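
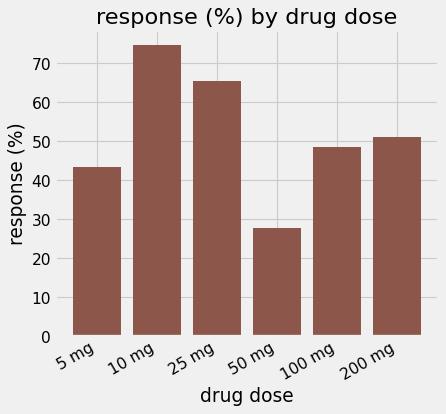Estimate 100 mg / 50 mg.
≈ 1.67×

100 mg ≈ 50, 50 mg ≈ 30; 50/30 ≈ 1.67.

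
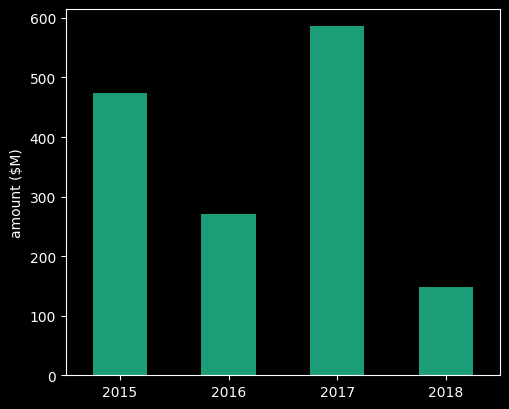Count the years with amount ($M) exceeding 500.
Above 500: 2017.

1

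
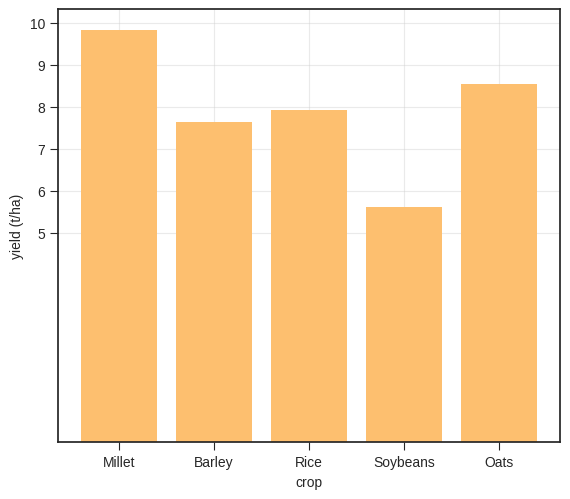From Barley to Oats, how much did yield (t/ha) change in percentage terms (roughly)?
≈ +12.5%

Barley ≈ 8, Oats ≈ 9; (9 − 8) / 8 ≈ +12.5%.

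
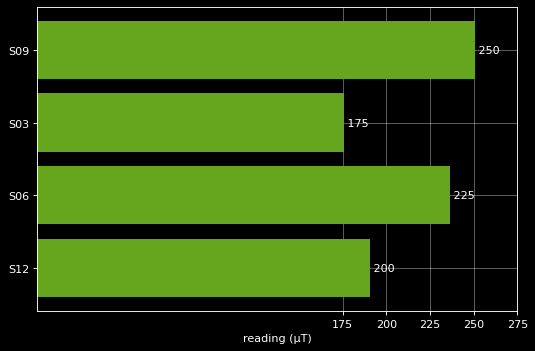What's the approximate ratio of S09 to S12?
≈ 1.25×

S09 ≈ 250, S12 ≈ 200; 250/200 ≈ 1.25.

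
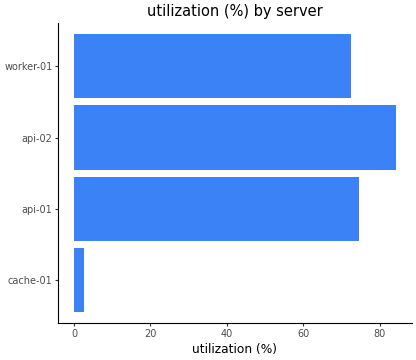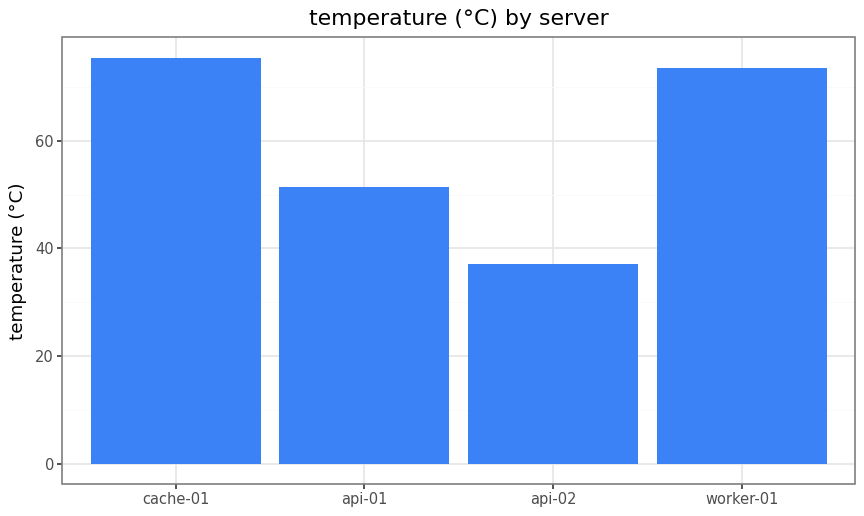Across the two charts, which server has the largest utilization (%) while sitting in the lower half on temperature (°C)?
api-02

Chart 2 median temperature (°C) ≈ 60; below-median servers: api-01, api-02. Among those, api-02 has the highest utilization (%) (≈ 80).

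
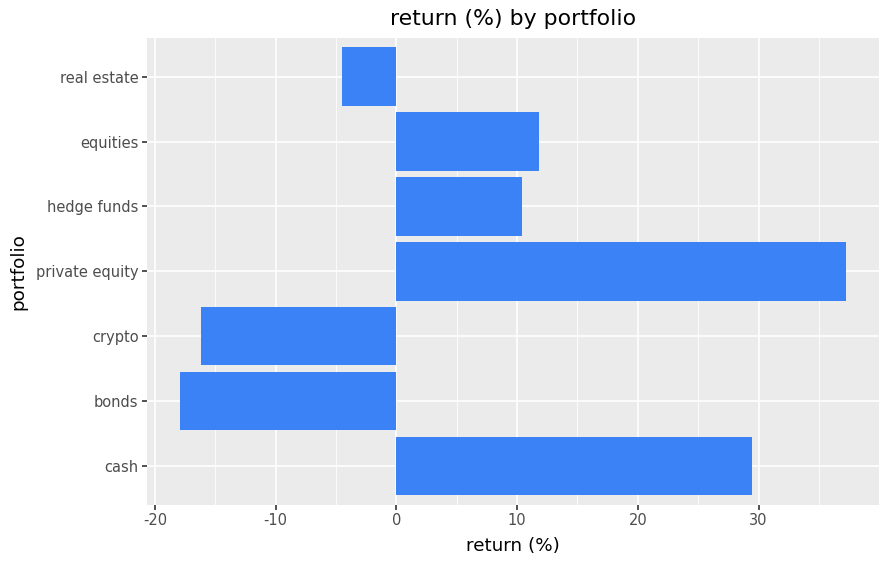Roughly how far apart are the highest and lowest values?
≈ 55

Max private equity ≈ 35, min bonds ≈ -20; range ≈ 55.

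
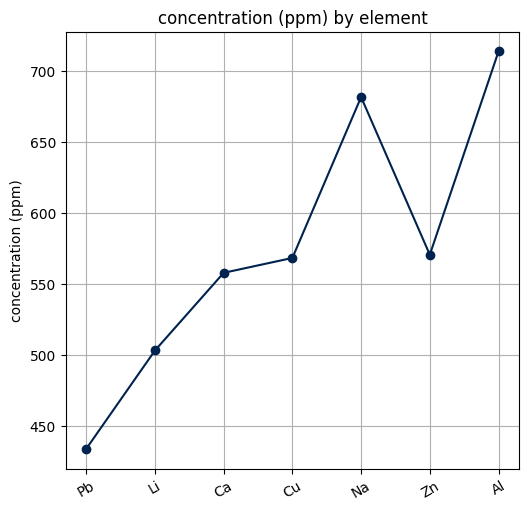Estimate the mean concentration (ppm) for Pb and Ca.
(425 + 550) / 2 ≈ 488.

≈ 488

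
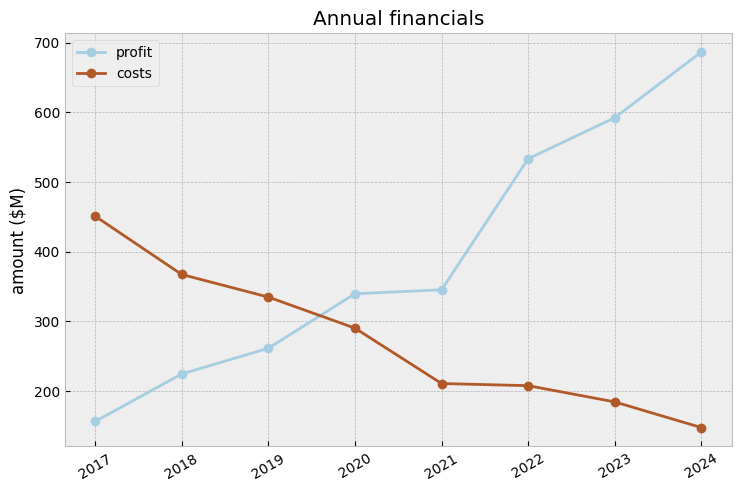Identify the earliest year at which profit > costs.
2019: profit ≈ 250 vs costs ≈ 350 (not yet); 2020: profit ≈ 350 vs costs ≈ 300 (first crossover).

2020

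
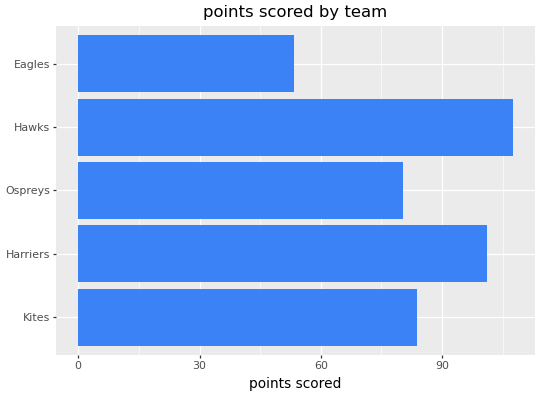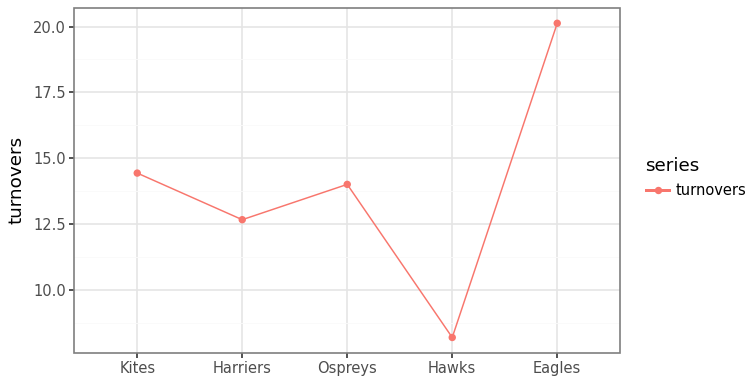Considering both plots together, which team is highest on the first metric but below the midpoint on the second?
Hawks

Chart 2 median turnovers ≈ 14; below-median teams: Harriers, Hawks. Among those, Hawks has the highest points scored (≈ 110).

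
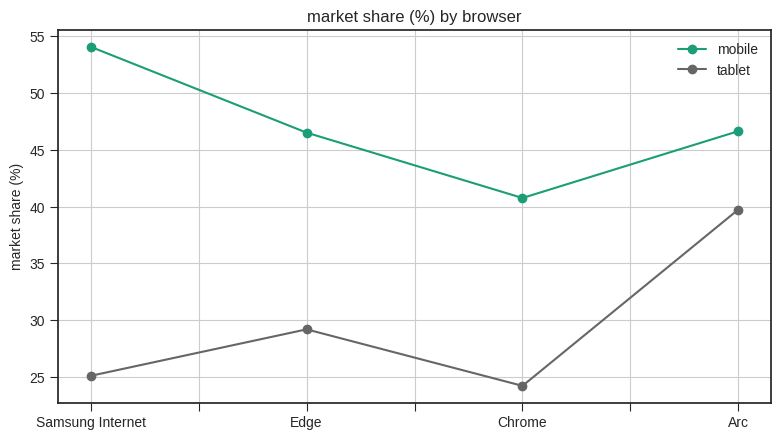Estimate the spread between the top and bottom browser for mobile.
Max Samsung Internet ≈ 55, min Chrome ≈ 40; range ≈ 15.

≈ 15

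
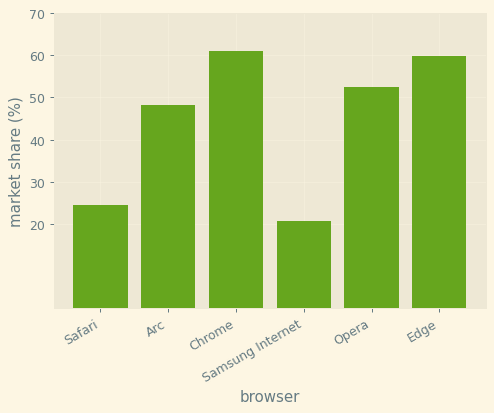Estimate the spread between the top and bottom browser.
≈ 40

Max Chrome ≈ 60, min Samsung Internet ≈ 20; range ≈ 40.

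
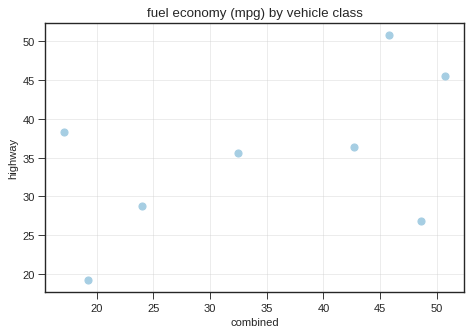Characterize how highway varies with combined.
positive, moderate

Points are positively correlated; moderate (|r| ≈ 0.5).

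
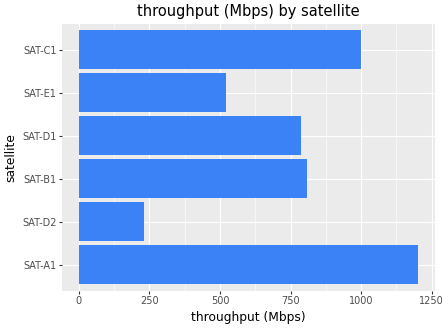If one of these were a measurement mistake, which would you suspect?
SAT-D2 ≈ 200; the rest sit between ≈ 500 and ≈ 1200.

SAT-D2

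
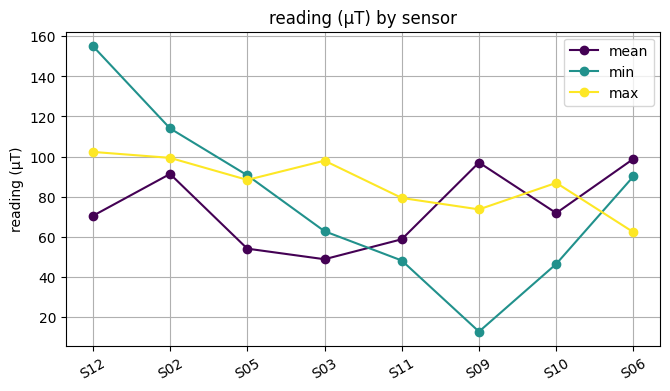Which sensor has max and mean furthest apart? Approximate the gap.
S03: max ≈ 100, mean ≈ 40 → gap ≈ 60. Next-largest (S06) is only ≈ 40.

S03, ≈ 60 µT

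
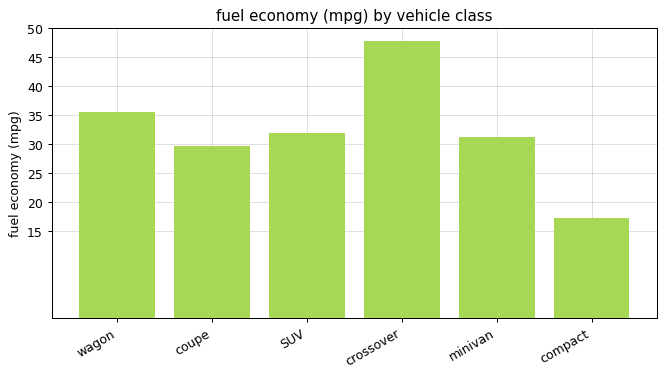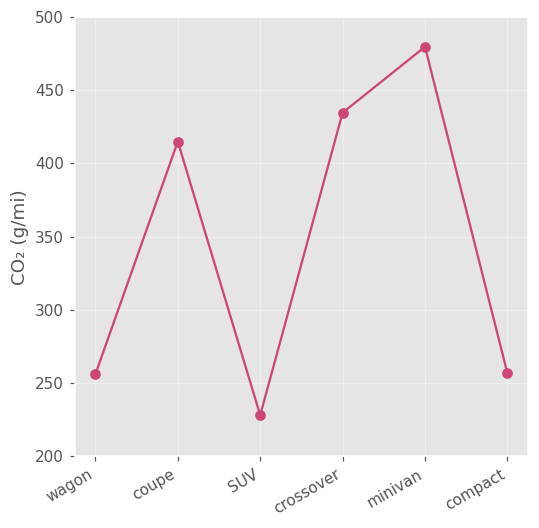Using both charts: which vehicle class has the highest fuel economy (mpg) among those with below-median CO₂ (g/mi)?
wagon

Chart 2 median CO₂ (g/mi) ≈ 350; below-median vehicle classes: wagon, SUV, compact. Among those, wagon has the highest fuel economy (mpg) (≈ 35).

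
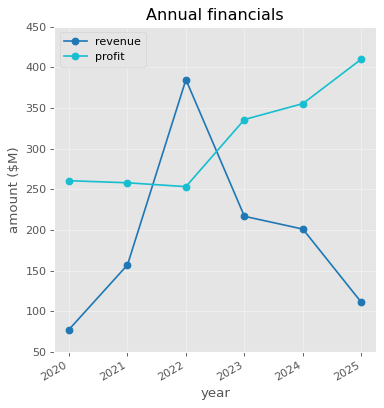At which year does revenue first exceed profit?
2021: revenue ≈ 150 vs profit ≈ 250 (not yet); 2022: revenue ≈ 400 vs profit ≈ 250 (first crossover).

2022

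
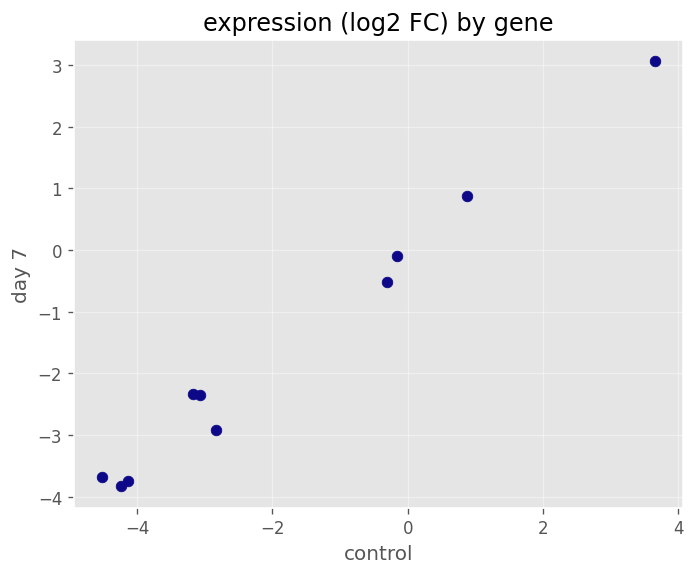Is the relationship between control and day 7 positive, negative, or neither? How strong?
positive, strong

Points are positively correlated; strong (|r| ≈ 1.0).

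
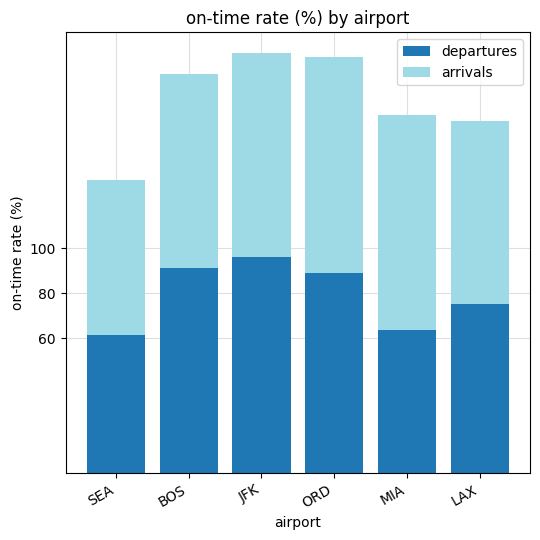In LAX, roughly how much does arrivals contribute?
arrivals top ≈ 160, bottom ≈ 80; segment ≈ 80.

≈ 80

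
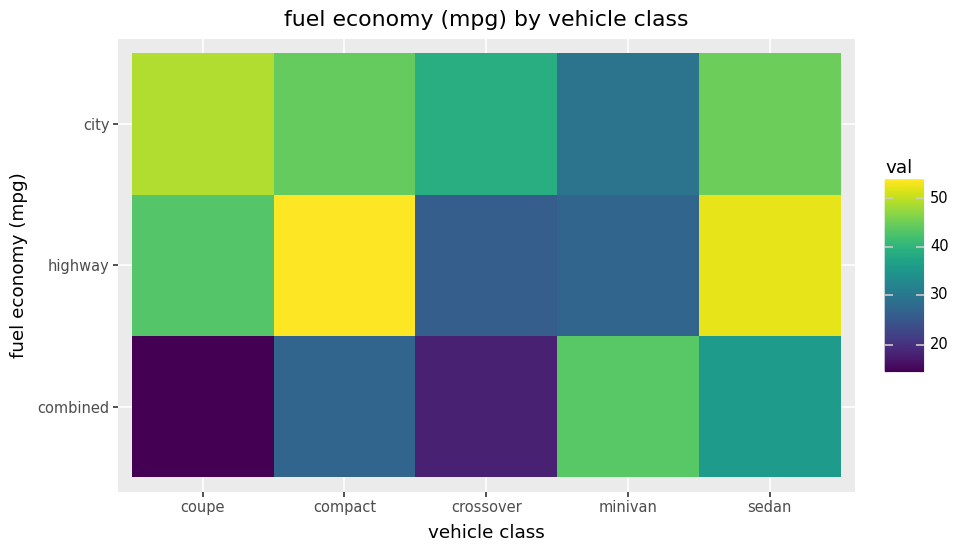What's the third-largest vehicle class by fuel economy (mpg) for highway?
coupe

Top 4 for highway: compact ≈ 55, sedan ≈ 50, coupe ≈ 45, minivan ≈ 25.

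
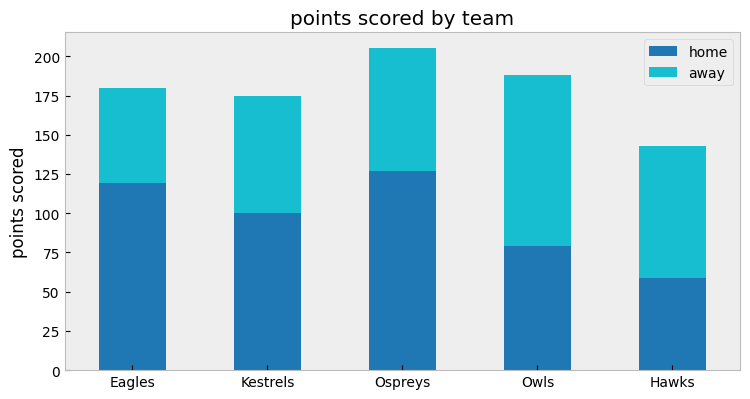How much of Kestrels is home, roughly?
home top ≈ 100, bottom ≈ 0; segment ≈ 100.

≈ 100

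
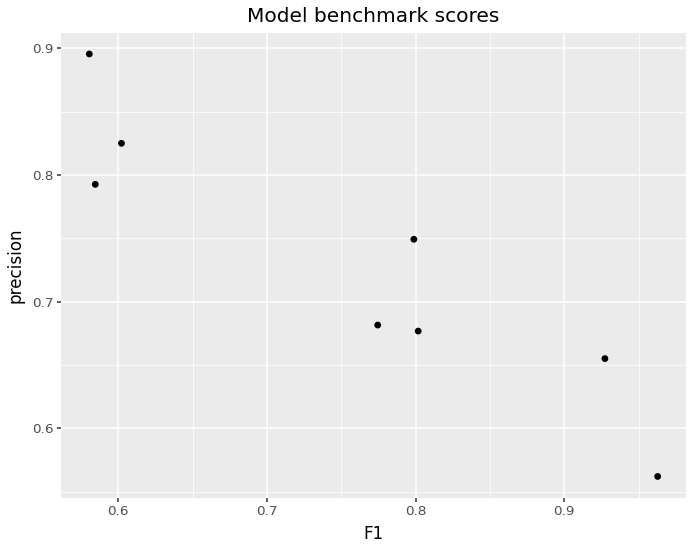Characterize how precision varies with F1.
negative, strong

Points are negatively correlated; strong (|r| ≈ 0.9).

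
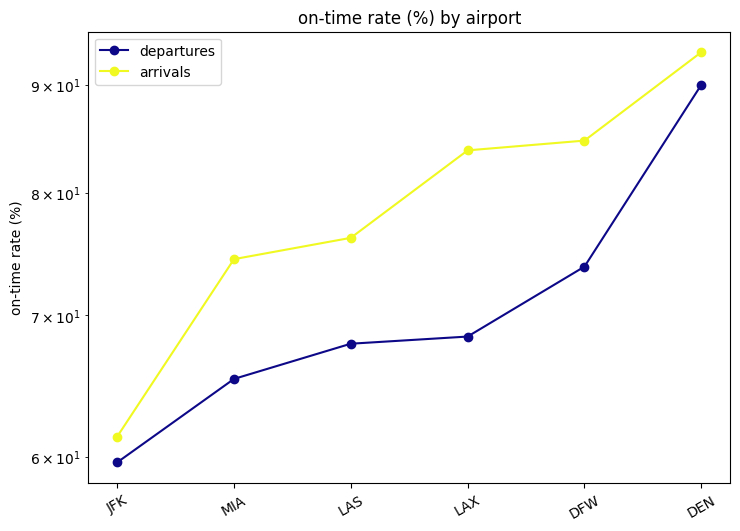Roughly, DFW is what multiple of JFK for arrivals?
≈ 1.42×

DFW ≈ 85, JFK ≈ 60; 85/60 ≈ 1.42.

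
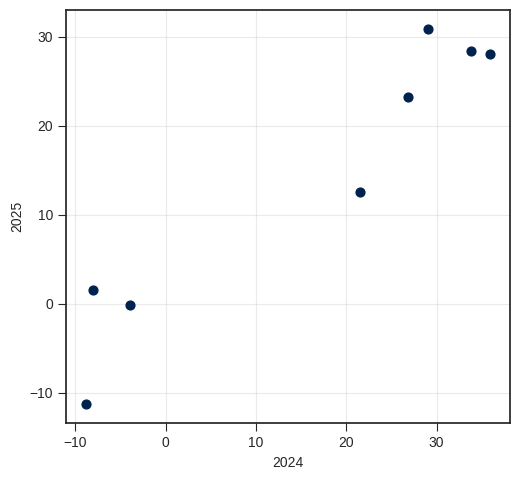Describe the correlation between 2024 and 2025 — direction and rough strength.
Points are positively correlated; strong (|r| ≈ 1.0).

positive, strong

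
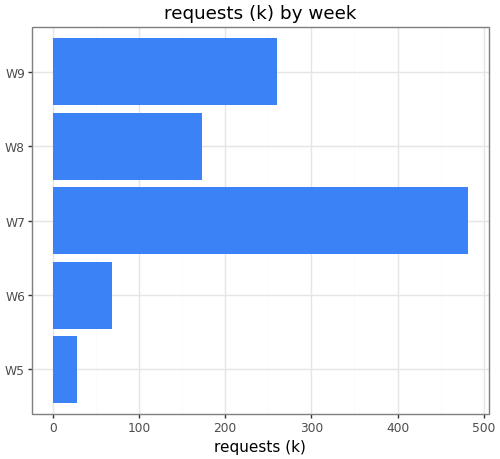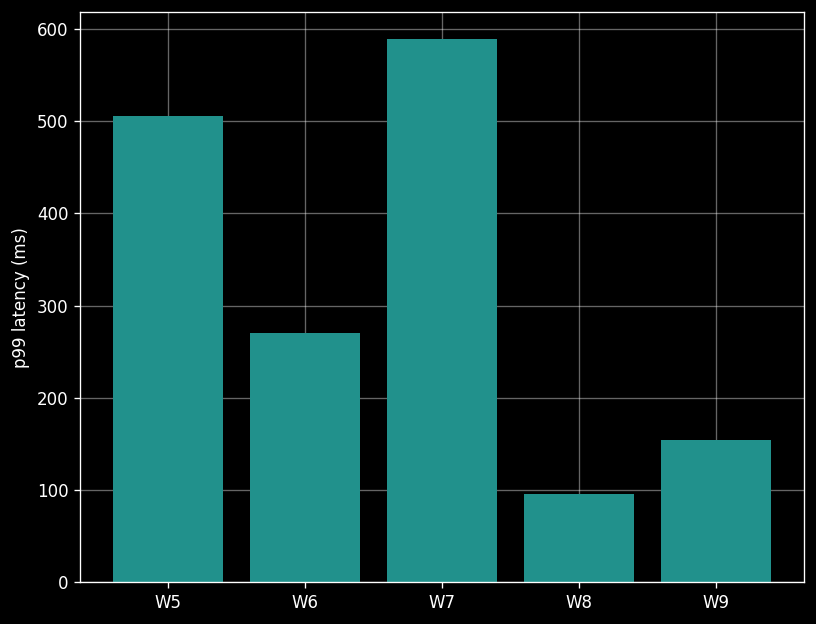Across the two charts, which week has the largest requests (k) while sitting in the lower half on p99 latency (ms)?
Chart 2 median p99 latency (ms) ≈ 300; below-median weeks: W8, W9. Among those, W9 has the highest requests (k) (≈ 250).

W9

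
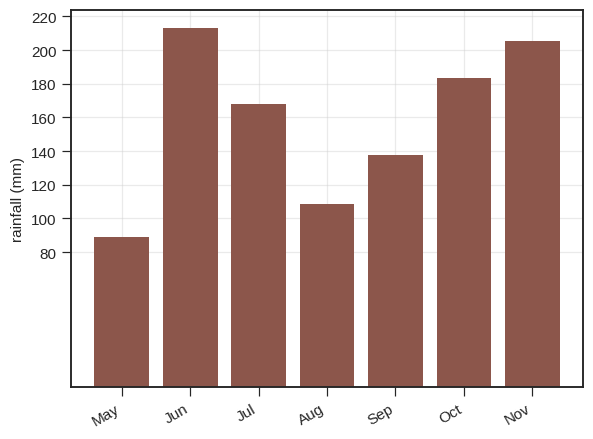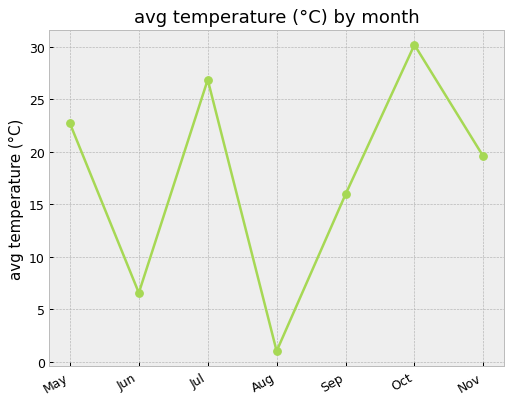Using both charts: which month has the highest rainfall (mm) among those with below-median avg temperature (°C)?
Jun

Chart 2 median avg temperature (°C) ≈ 20; below-median months: Jun, Aug, Sep. Among those, Jun has the highest rainfall (mm) (≈ 220).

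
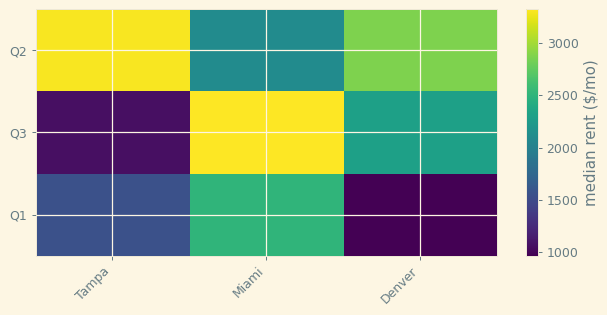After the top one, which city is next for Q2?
Denver

Top 3 for Q2: Tampa ≈ 3400, Denver ≈ 2800, Miami ≈ 2200.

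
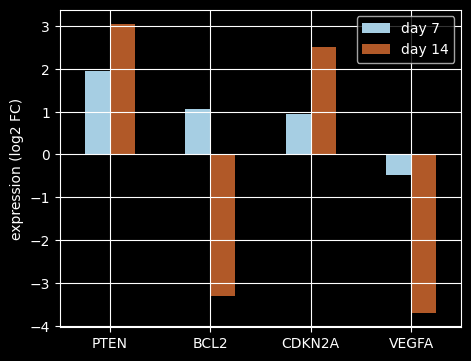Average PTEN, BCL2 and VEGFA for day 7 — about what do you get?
(2 + 1 + 0) / 3 ≈ 1.

≈ 1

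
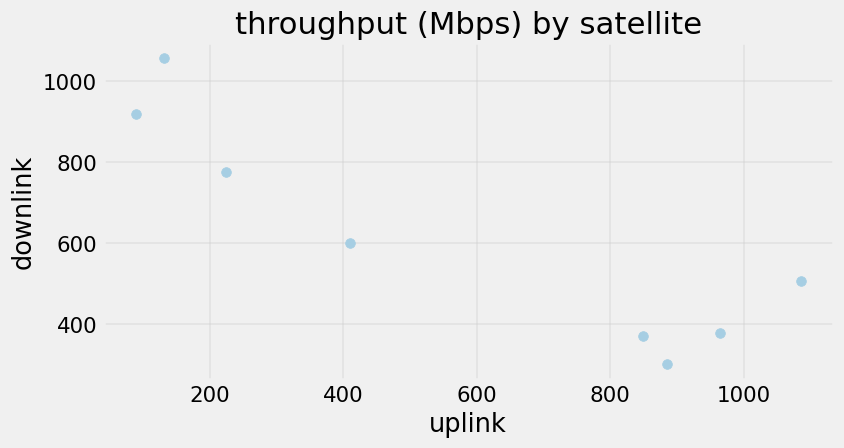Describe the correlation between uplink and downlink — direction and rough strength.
negative, strong

Points are negatively correlated; strong (|r| ≈ 0.9).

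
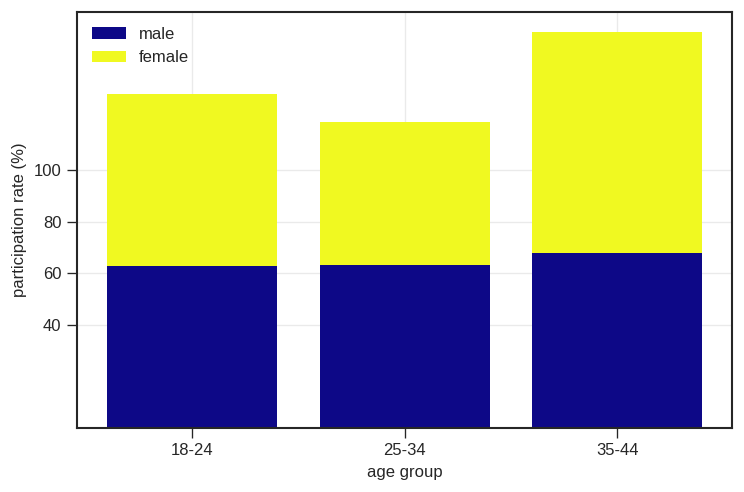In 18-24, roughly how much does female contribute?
female top ≈ 120, bottom ≈ 60; segment ≈ 60.

≈ 60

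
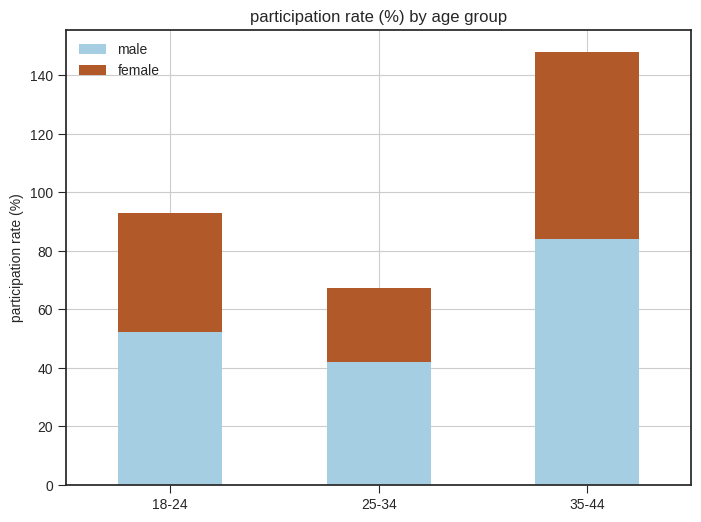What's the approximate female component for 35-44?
female top ≈ 140, bottom ≈ 80; segment ≈ 60.

≈ 60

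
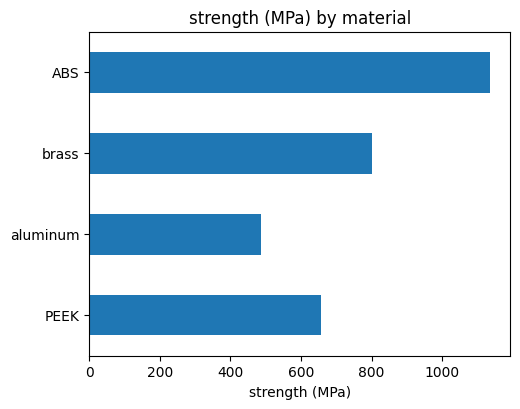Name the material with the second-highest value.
brass

Top 3: ABS ≈ 1100, brass ≈ 800, PEEK ≈ 700.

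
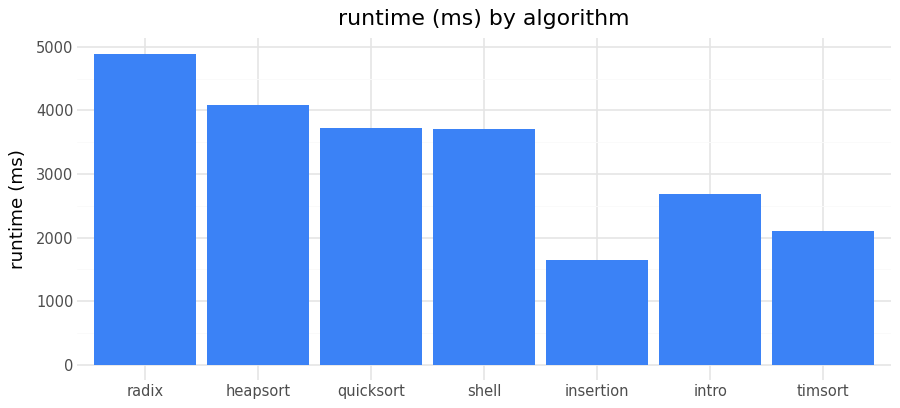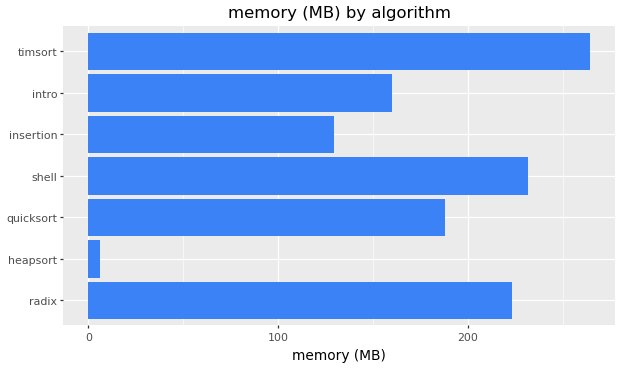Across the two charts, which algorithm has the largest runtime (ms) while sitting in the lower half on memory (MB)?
Chart 2 median memory (MB) ≈ 200; below-median algorithms: heapsort, insertion, intro. Among those, heapsort has the highest runtime (ms) (≈ 4000).

heapsort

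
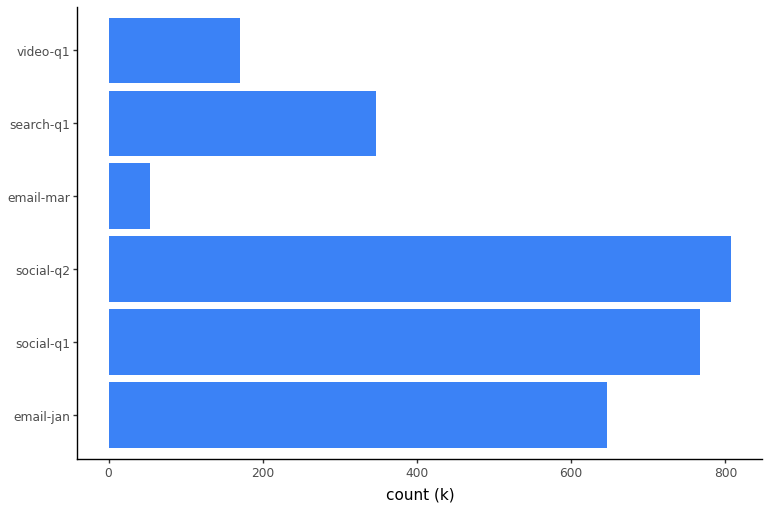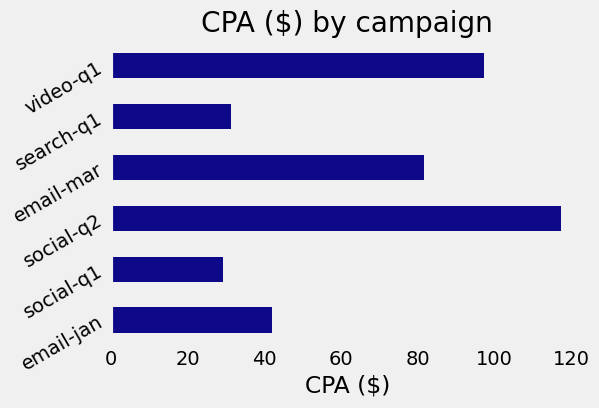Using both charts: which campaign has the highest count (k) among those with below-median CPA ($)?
Chart 2 median CPA ($) ≈ 60; below-median campaigns: email-jan, social-q1, search-q1. Among those, social-q1 has the highest count (k) (≈ 800).

social-q1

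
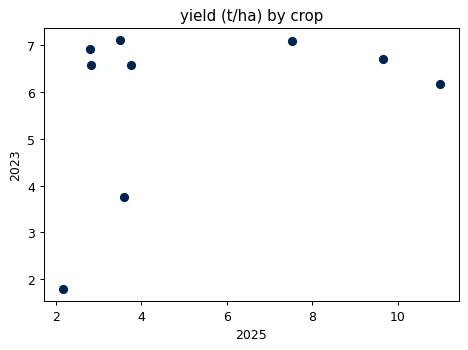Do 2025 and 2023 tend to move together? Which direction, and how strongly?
positive, weak

Points are positively correlated; weak (|r| ≈ 0.3).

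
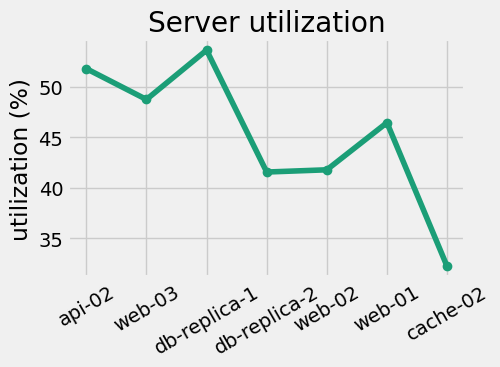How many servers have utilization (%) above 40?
Above 40: api-02, web-03, db-replica-1, db-replica-2, web-02, web-01.

6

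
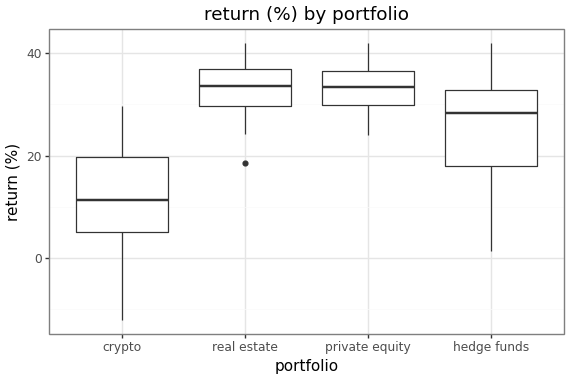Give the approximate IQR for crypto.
≈ 14

Q3 ≈ 20, Q1 ≈ 6; IQR ≈ 14.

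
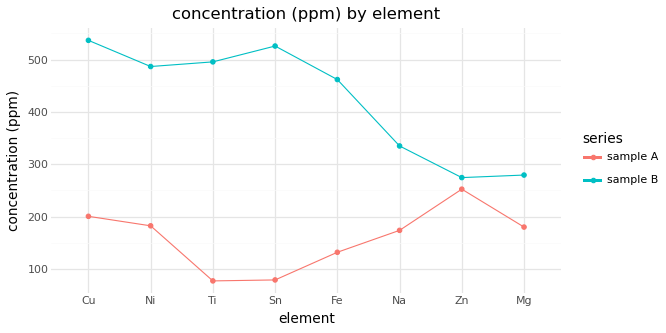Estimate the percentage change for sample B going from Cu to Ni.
Cu ≈ 550, Ni ≈ 500; (500 − 550) / 550 ≈ -9.1%.

≈ -9.1%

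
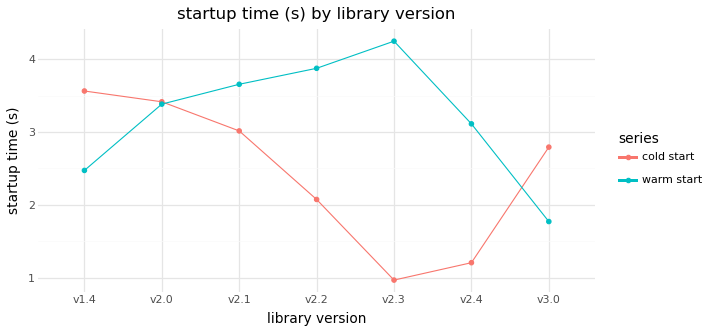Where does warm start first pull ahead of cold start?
v2.0: warm start ≈ 3.5 vs cold start ≈ 3.5 (not yet); v2.1: warm start ≈ 3.5 vs cold start ≈ 3.0 (first crossover).

v2.1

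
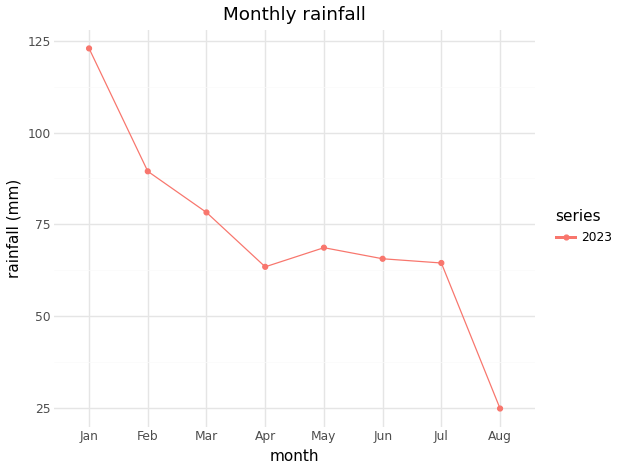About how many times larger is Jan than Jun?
Jan ≈ 120, Jun ≈ 70; 120/70 ≈ 1.71.

≈ 1.71×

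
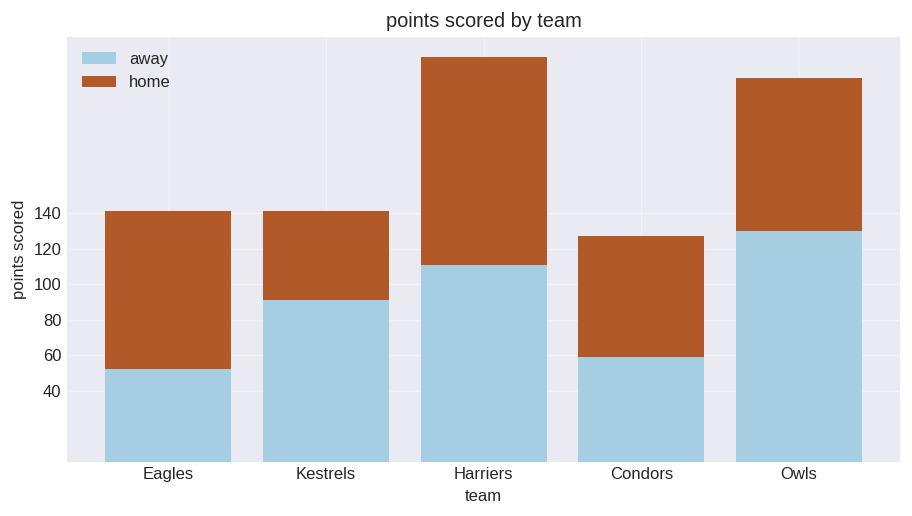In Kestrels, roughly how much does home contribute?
≈ 40

home top ≈ 140, bottom ≈ 100; segment ≈ 40.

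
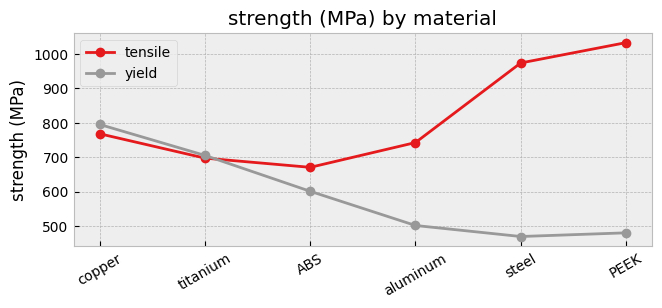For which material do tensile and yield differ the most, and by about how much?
PEEK: tensile ≈ 1050, yield ≈ 500 → gap ≈ 550. Next-largest (steel) is only ≈ 500.

PEEK, ≈ 550 MPa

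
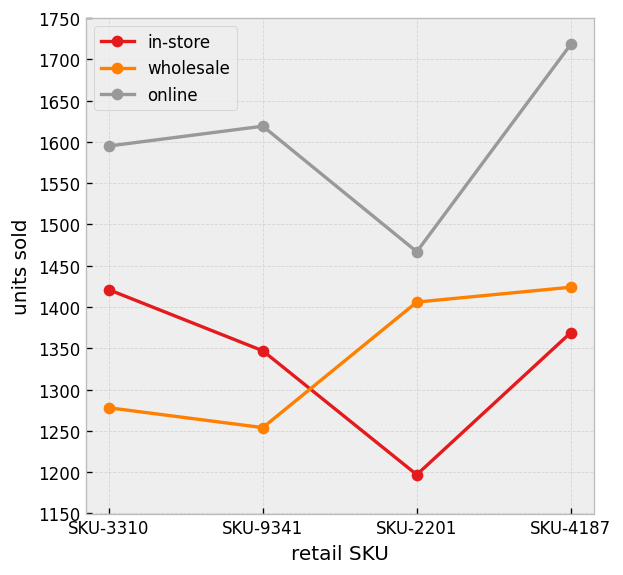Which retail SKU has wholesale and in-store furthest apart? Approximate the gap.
SKU-2201: wholesale ≈ 1400, in-store ≈ 1200 → gap ≈ 200. Next-largest (SKU-3310) is only ≈ 100.

SKU-2201, ≈ 200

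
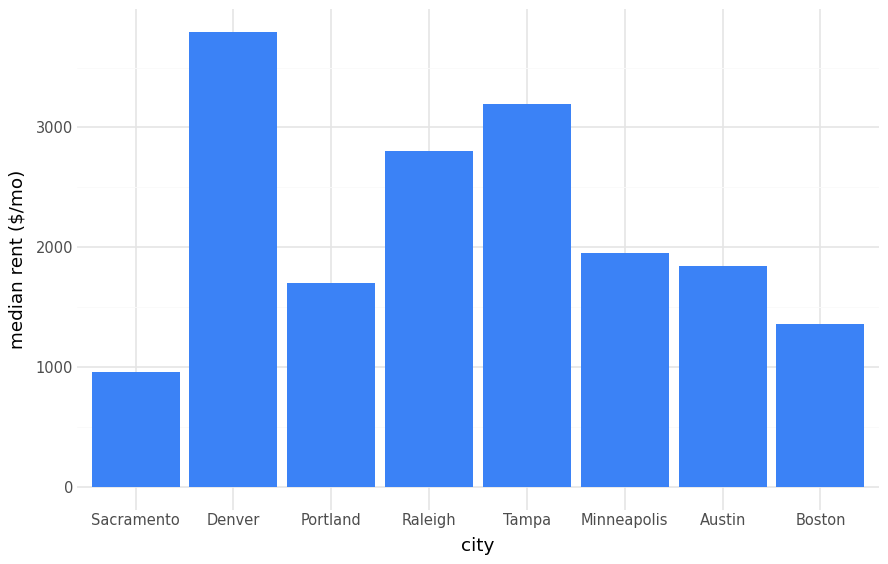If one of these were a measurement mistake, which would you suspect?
Denver ≈ 4000; the rest sit between ≈ 1000 and ≈ 3000.

Denver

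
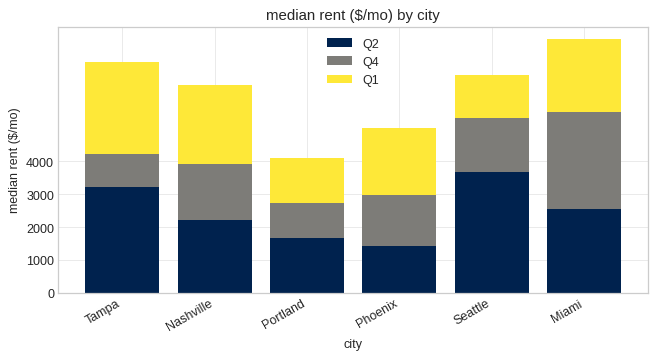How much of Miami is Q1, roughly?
≈ 2000

Q1 top ≈ 8000, bottom ≈ 6000; segment ≈ 2000.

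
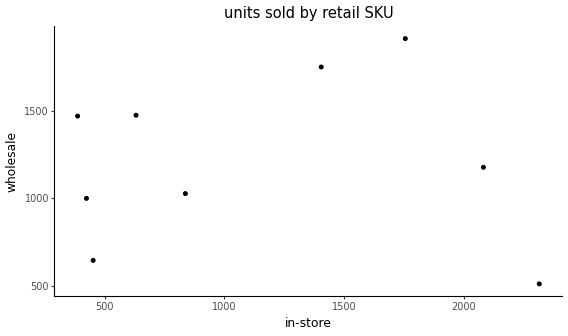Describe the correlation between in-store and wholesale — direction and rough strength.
no clear correlation

Points are roughly uncorrelated; weak (|r| ≈ 0.0).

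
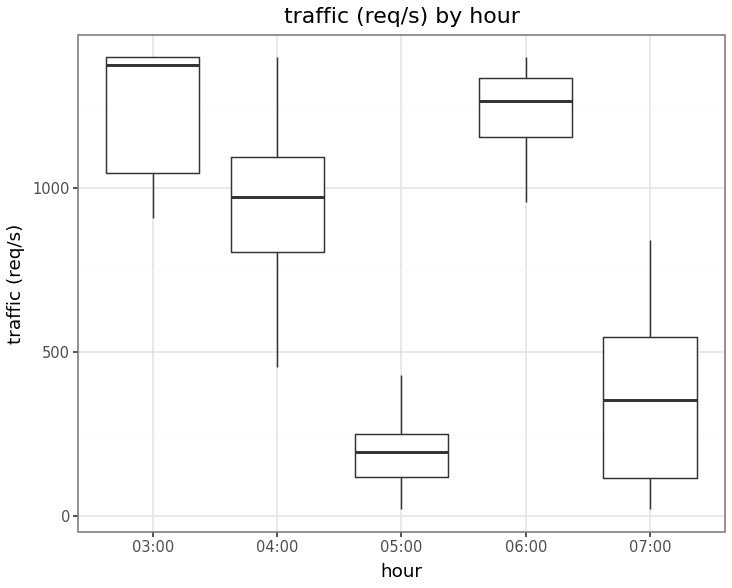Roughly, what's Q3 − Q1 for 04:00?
≈ 300

Q3 ≈ 1100, Q1 ≈ 800; IQR ≈ 300.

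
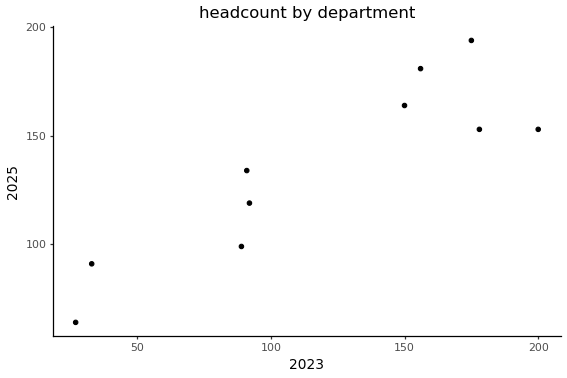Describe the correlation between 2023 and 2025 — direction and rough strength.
Points are positively correlated; strong (|r| ≈ 0.9).

positive, strong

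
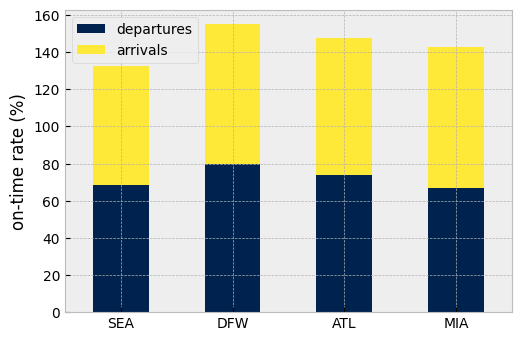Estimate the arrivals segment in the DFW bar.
≈ 80

arrivals top ≈ 160, bottom ≈ 80; segment ≈ 80.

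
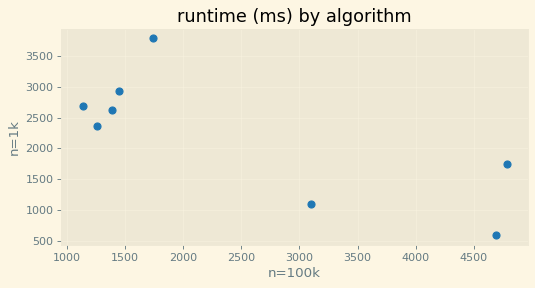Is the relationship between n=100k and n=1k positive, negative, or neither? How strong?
negative, strong

Points are negatively correlated; strong (|r| ≈ 0.8).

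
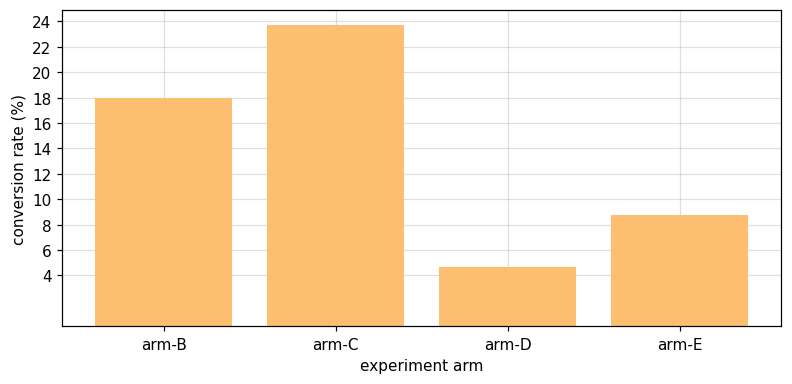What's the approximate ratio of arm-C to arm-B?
arm-C ≈ 24, arm-B ≈ 18; 24/18 ≈ 1.33.

≈ 1.33×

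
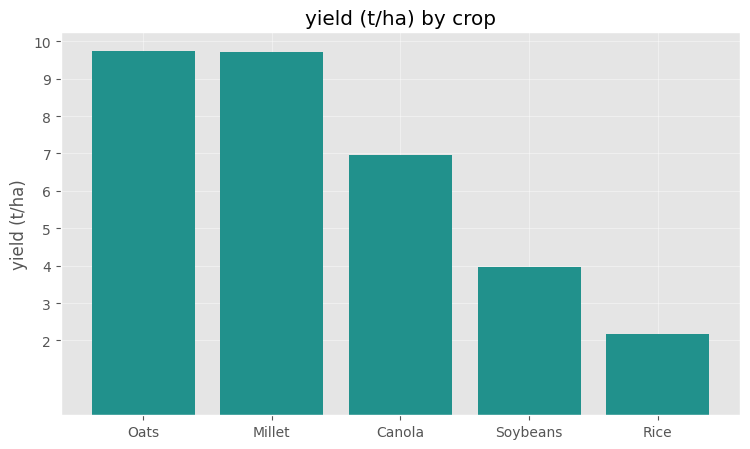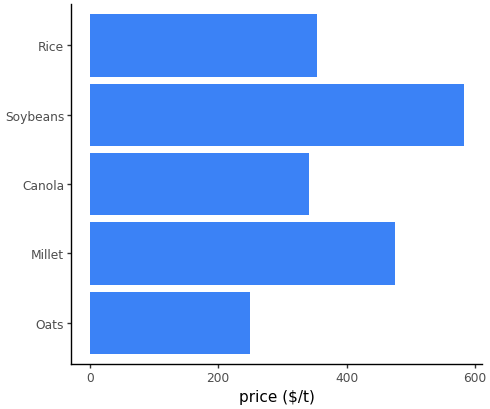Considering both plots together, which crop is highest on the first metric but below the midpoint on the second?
Chart 2 median price ($/t) ≈ 400; below-median crops: Oats, Canola. Among those, Oats has the highest yield (t/ha) (≈ 10).

Oats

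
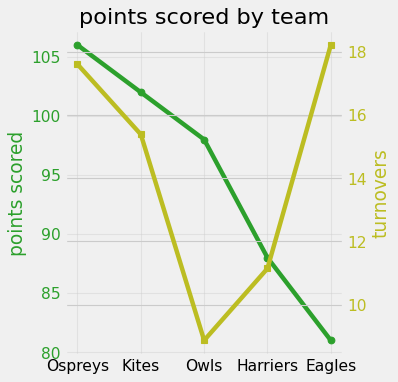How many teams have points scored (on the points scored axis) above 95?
Above 95: Ospreys, Kites, Owls.

3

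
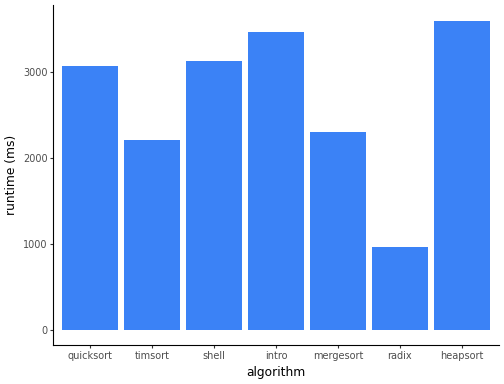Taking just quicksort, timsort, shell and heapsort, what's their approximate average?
≈ 2875

(3000 + 2000 + 3000 + 3500) / 4 ≈ 2875.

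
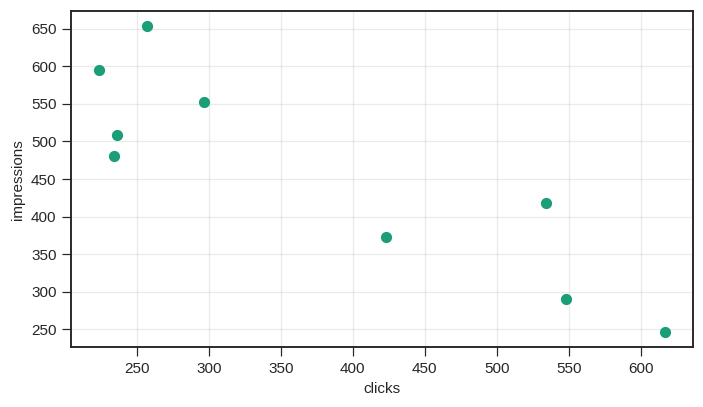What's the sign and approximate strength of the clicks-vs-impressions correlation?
negative, strong

Points are negatively correlated; strong (|r| ≈ 0.9).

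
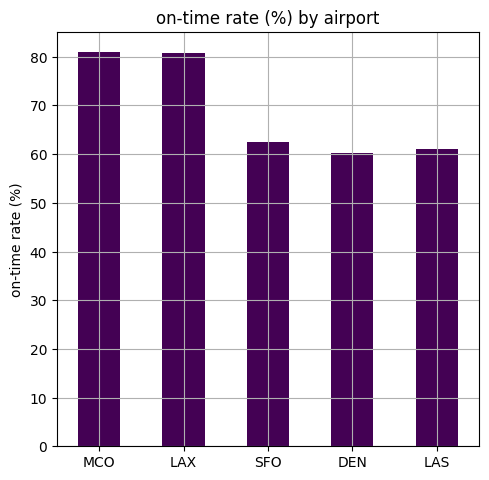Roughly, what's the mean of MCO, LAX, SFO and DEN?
≈ 70

(80 + 80 + 60 + 60) / 4 ≈ 70.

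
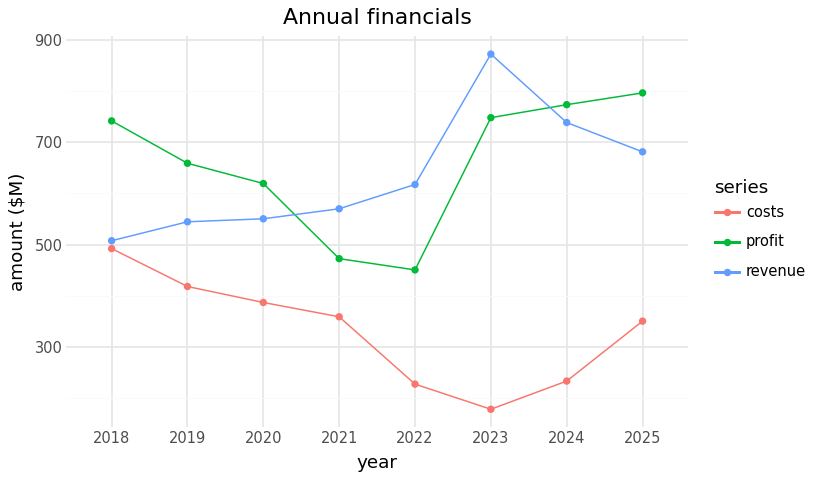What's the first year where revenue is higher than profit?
2021

2020: revenue ≈ 600 vs profit ≈ 600 (not yet); 2021: revenue ≈ 600 vs profit ≈ 500 (first crossover).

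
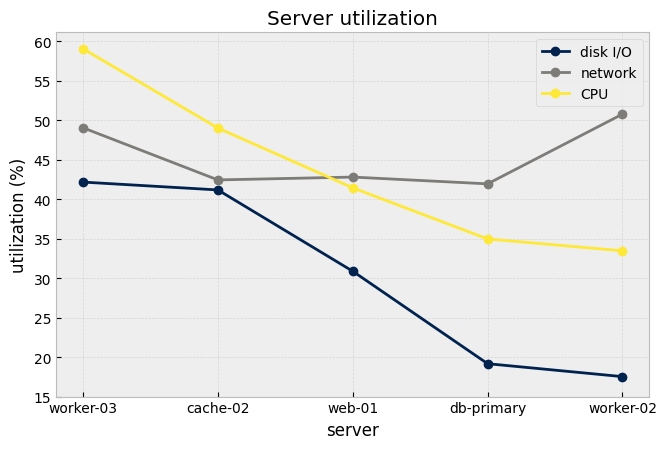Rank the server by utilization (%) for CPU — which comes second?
cache-02

Top 3 for CPU: worker-03 ≈ 60, cache-02 ≈ 50, web-01 ≈ 40.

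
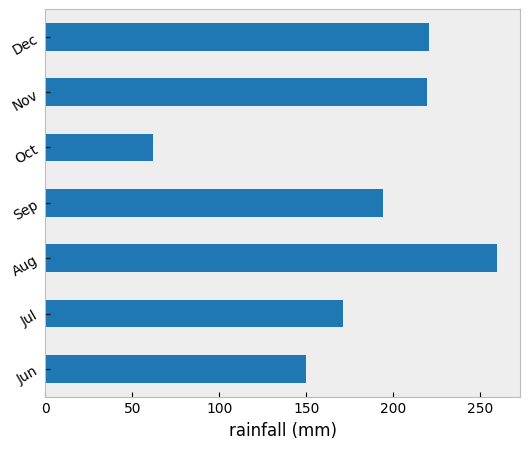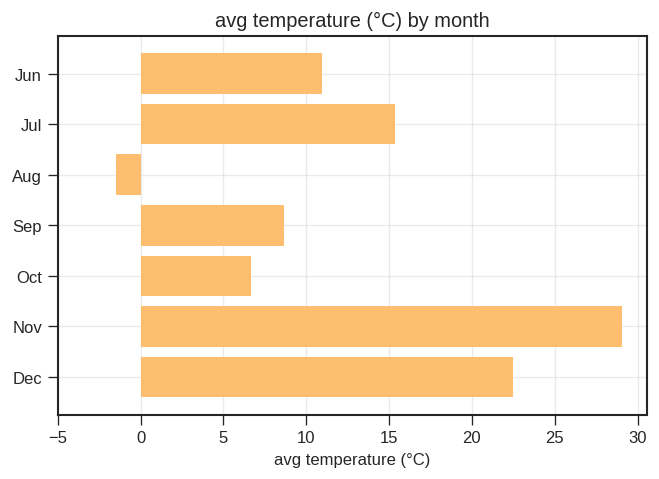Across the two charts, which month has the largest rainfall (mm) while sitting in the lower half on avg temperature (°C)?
Chart 2 median avg temperature (°C) ≈ 10; below-median months: Aug, Sep, Oct. Among those, Aug has the highest rainfall (mm) (≈ 250).

Aug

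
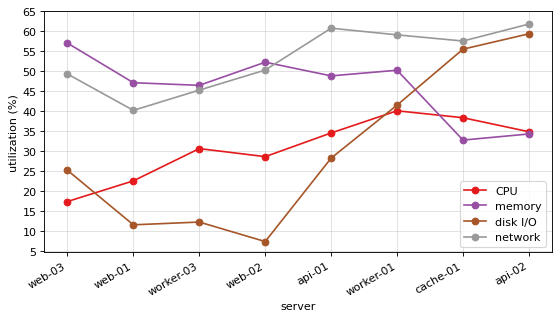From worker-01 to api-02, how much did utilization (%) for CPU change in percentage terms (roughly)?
≈ -12.5%

worker-01 ≈ 40, api-02 ≈ 35; (35 − 40) / 40 ≈ -12.5%.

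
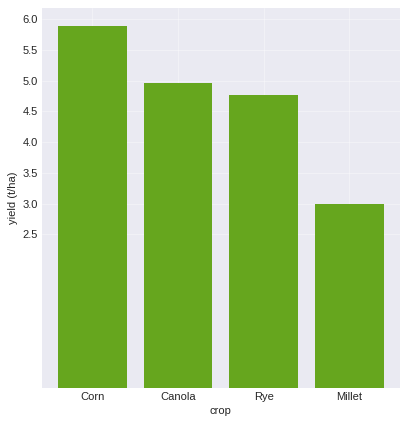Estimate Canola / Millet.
≈ 1.67×

Canola ≈ 5.0, Millet ≈ 3.0; 5.0/3.0 ≈ 1.67.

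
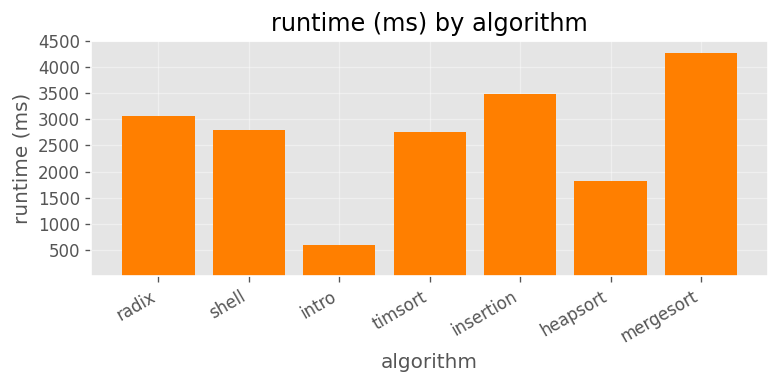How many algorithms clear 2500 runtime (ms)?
Above 2500: radix, shell, timsort, insertion, mergesort.

5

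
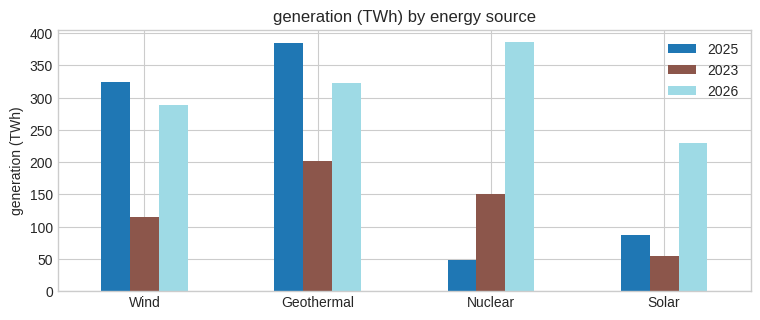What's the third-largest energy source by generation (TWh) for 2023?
Top 4 for 2023: Geothermal ≈ 200, Nuclear ≈ 150, Wind ≈ 100, Solar ≈ 50.

Wind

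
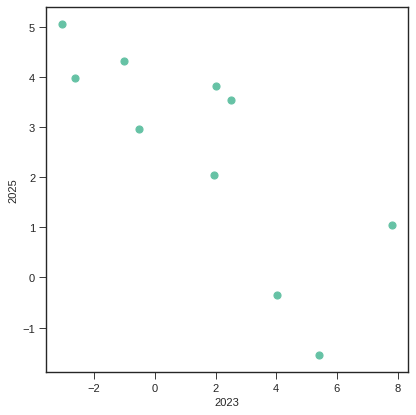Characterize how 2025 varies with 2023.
negative, strong

Points are negatively correlated; strong (|r| ≈ 0.8).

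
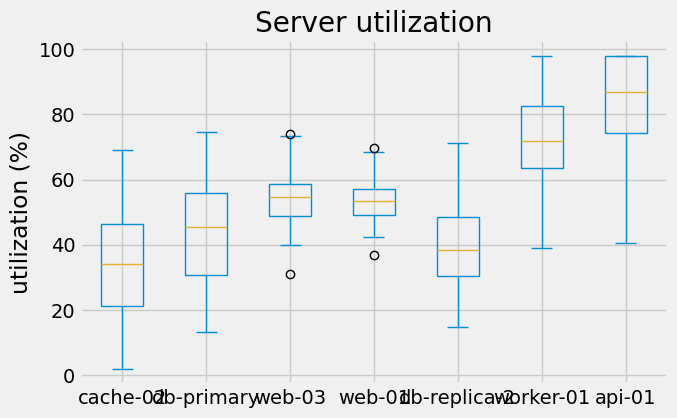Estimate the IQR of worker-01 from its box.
≈ 20

Q3 ≈ 85, Q1 ≈ 65; IQR ≈ 20.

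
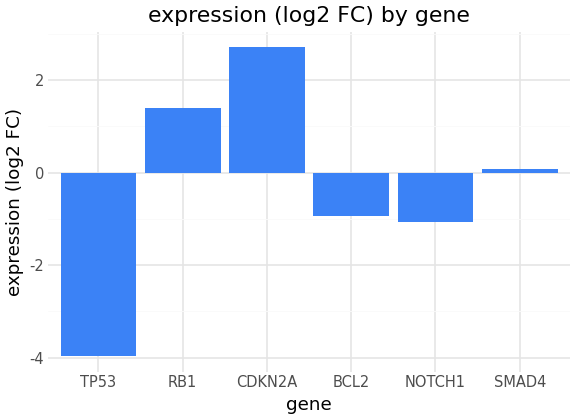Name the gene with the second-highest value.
Top 3: CDKN2A ≈ 3, RB1 ≈ 1, SMAD4 ≈ 0.

RB1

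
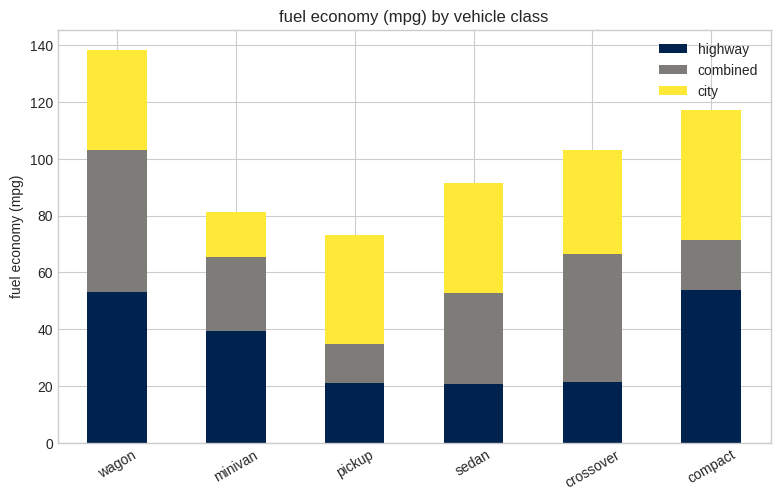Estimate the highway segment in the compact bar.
≈ 60

highway top ≈ 60, bottom ≈ 0; segment ≈ 60.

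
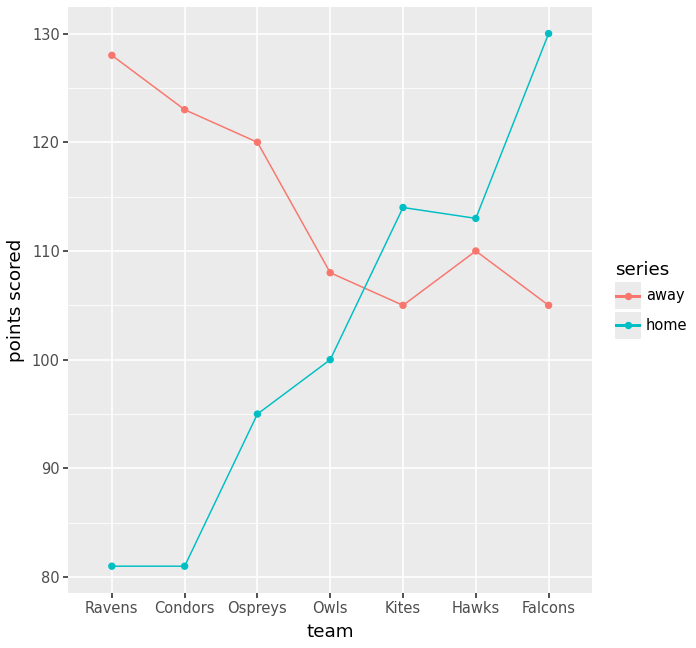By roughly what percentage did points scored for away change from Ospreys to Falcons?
≈ -12.5%

Ospreys ≈ 120, Falcons ≈ 105; (105 − 120) / 120 ≈ -12.5%.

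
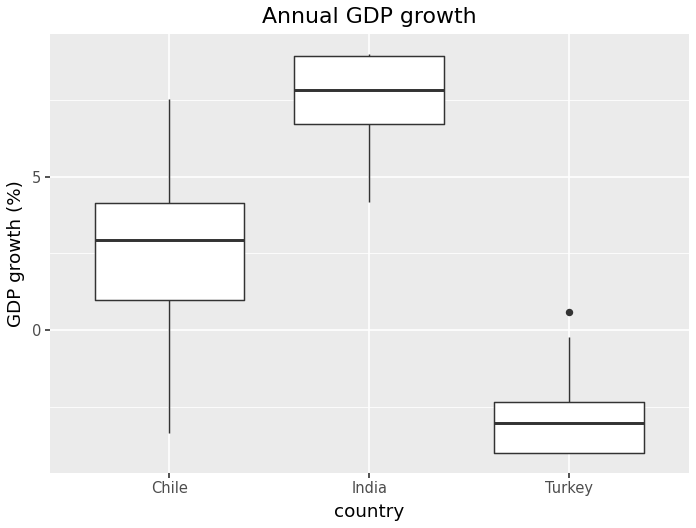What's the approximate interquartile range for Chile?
Q3 ≈ 4, Q1 ≈ 1; IQR ≈ 3.

≈ 3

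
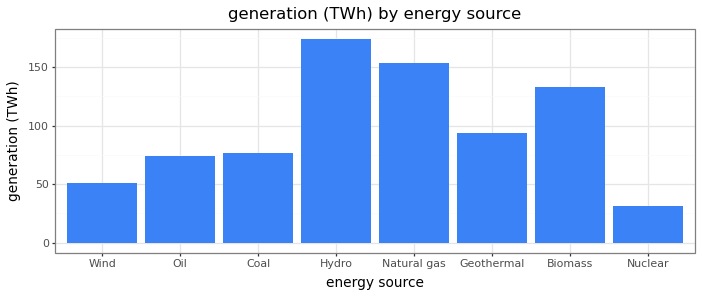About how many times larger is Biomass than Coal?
Biomass ≈ 140, Coal ≈ 80; 140/80 ≈ 1.75.

≈ 1.75×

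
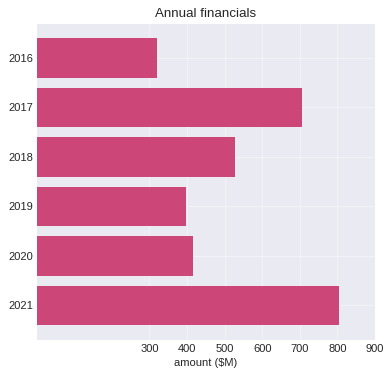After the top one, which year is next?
Top 3: 2021 ≈ 800, 2017 ≈ 700, 2018 ≈ 500.

2017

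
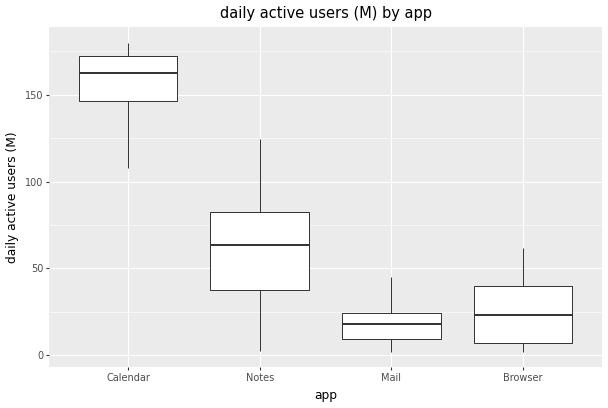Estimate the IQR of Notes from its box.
Q3 ≈ 80, Q1 ≈ 40; IQR ≈ 40.

≈ 40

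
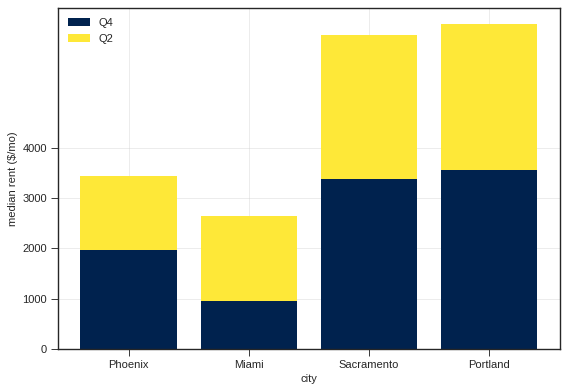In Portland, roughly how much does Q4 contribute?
≈ 4000

Q4 top ≈ 4000, bottom ≈ 0; segment ≈ 4000.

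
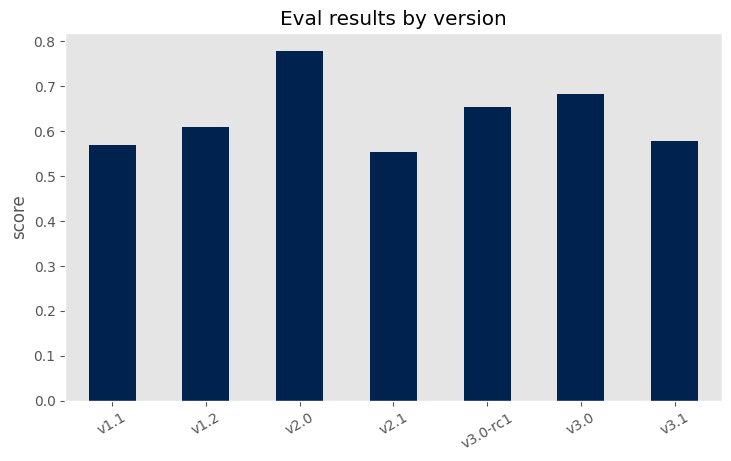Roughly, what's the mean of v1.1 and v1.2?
≈ 0.6

(0.6 + 0.6) / 2 ≈ 0.6.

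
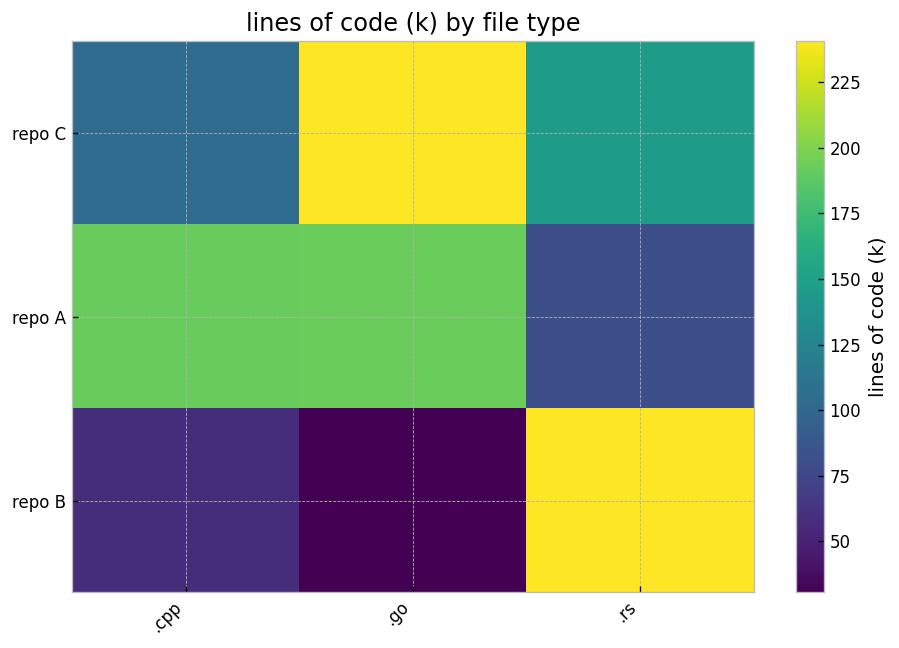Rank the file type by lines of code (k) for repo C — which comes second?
.rs

Top 3 for repo C: .go ≈ 240, .rs ≈ 140, .cpp ≈ 100.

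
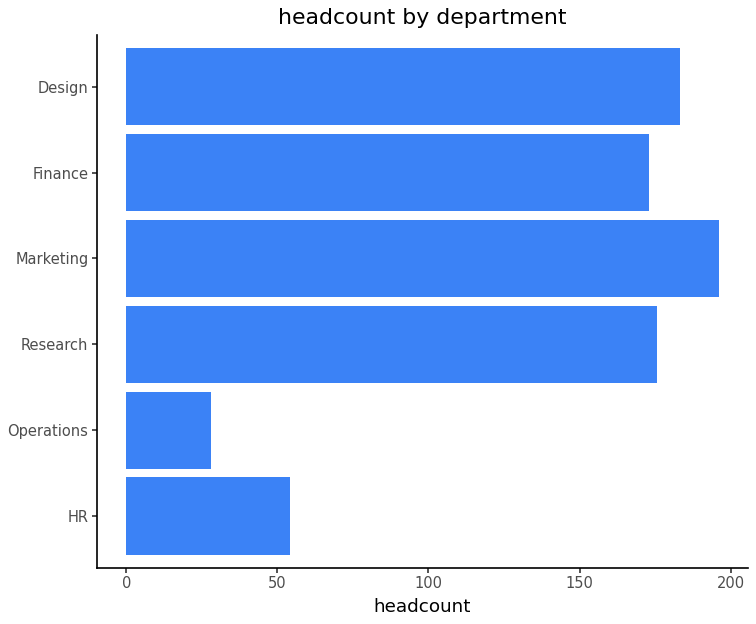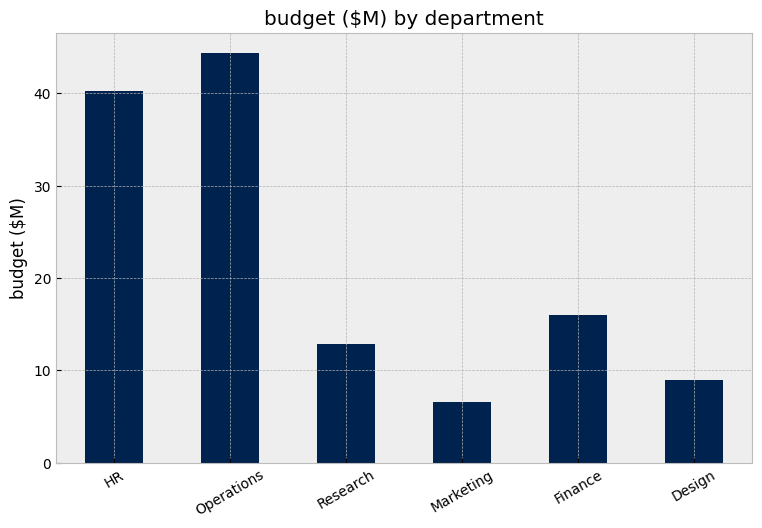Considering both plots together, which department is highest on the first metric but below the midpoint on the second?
Marketing

Chart 2 median budget ($M) ≈ 15; below-median departments: Research, Marketing, Design. Among those, Marketing has the highest headcount (≈ 200).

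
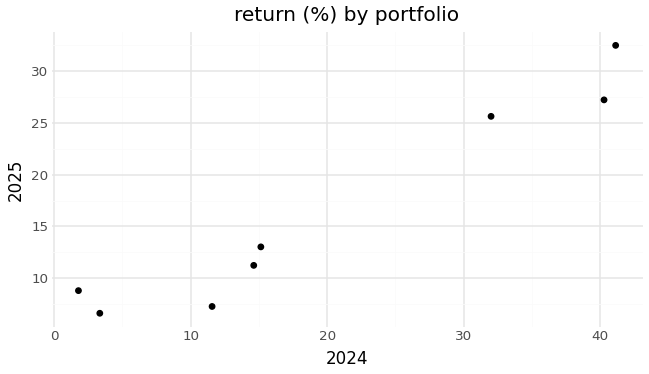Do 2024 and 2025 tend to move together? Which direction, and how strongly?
positive, strong

Points are positively correlated; strong (|r| ≈ 1.0).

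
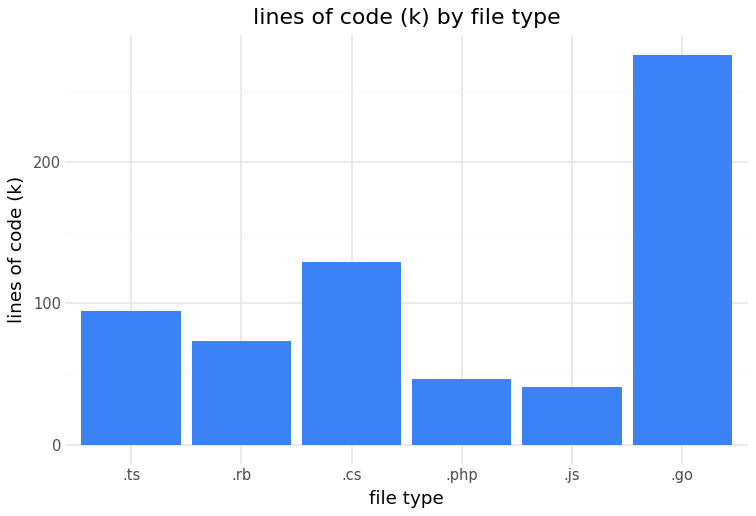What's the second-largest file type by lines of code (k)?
Top 3: .go ≈ 275, .cs ≈ 125, .ts ≈ 100.

.cs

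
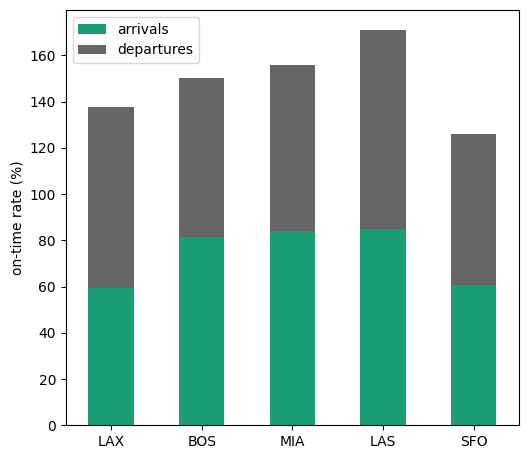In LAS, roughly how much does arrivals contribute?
arrivals top ≈ 80, bottom ≈ 0; segment ≈ 80.

≈ 80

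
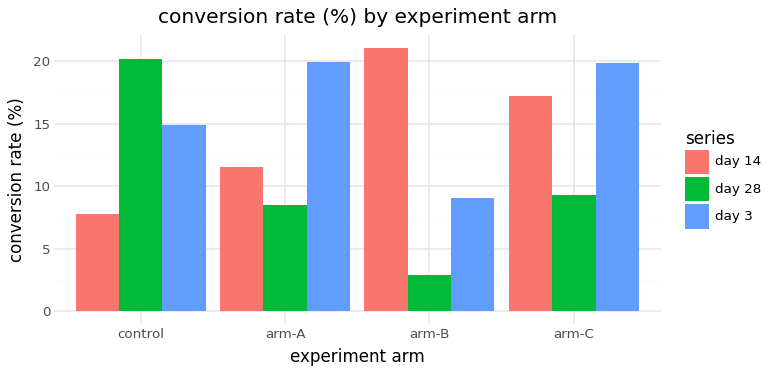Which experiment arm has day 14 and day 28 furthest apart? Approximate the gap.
arm-B, ≈ 20 %

arm-B: day 14 ≈ 22, day 28 ≈ 2 → gap ≈ 20. Next-largest (control) is only ≈ 12.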